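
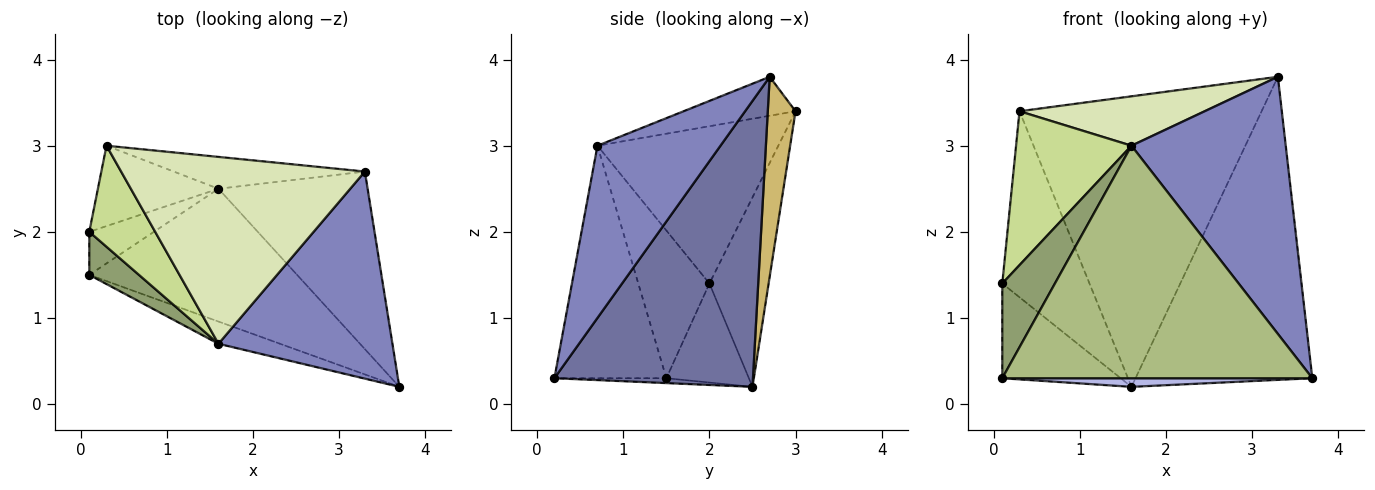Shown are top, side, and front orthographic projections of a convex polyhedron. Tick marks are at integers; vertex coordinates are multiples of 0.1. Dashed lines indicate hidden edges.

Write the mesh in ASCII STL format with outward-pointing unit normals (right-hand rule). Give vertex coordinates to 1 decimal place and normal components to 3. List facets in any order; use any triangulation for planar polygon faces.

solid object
 facet normal 0.696 0.620 -0.363
  outer loop
   vertex 1.6 2.5 0.2
   vertex 3.3 2.7 3.8
   vertex 3.7 0.2 0.3
  endloop
 endfacet
 facet normal 0.528 -0.662 0.533
  outer loop
   vertex 1.6 0.7 3.0
   vertex 3.7 0.2 0.3
   vertex 3.3 2.7 3.8
  endloop
 endfacet
 facet normal -0.536 0.769 -0.349
  outer loop
   vertex 0.1 1.5 0.3
   vertex 0.1 2.0 1.4
   vertex 1.6 2.5 0.2
  endloop
 endfacet
 facet normal -0.023 -0.065 -0.998
  outer loop
   vertex 0.1 1.5 0.3
   vertex 1.6 2.5 0.2
   vertex 3.7 0.2 0.3
  endloop
 endfacet
 facet normal -0.776 -0.574 0.261
  outer loop
   vertex 0.1 1.5 0.3
   vertex 1.6 0.7 3.0
   vertex 0.1 2.0 1.4
  endloop
 endfacet
 facet normal -0.338 -0.937 -0.090
  outer loop
   vertex 0.1 1.5 0.3
   vertex 3.7 0.2 0.3
   vertex 1.6 0.7 3.0
  endloop
 endfacet
 facet normal -0.795 -0.507 0.333
  outer loop
   vertex 0.3 3.0 3.4
   vertex 0.1 2.0 1.4
   vertex 1.6 0.7 3.0
  endloop
 endfacet
 facet normal -0.153 -0.252 0.955
  outer loop
   vertex 0.3 3.0 3.4
   vertex 1.6 0.7 3.0
   vertex 3.3 2.7 3.8
  endloop
 endfacet
 facet normal -0.529 0.779 -0.337
  outer loop
   vertex 0.3 3.0 3.4
   vertex 1.6 2.5 0.2
   vertex 0.1 2.0 1.4
  endloop
 endfacet
 facet normal 0.113 0.988 -0.108
  outer loop
   vertex 0.3 3.0 3.4
   vertex 3.3 2.7 3.8
   vertex 1.6 2.5 0.2
  endloop
 endfacet
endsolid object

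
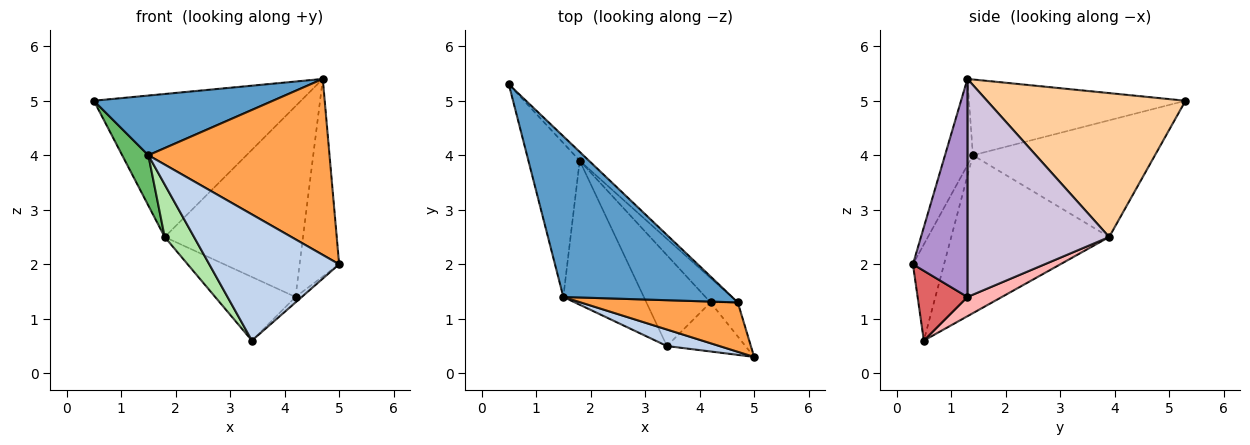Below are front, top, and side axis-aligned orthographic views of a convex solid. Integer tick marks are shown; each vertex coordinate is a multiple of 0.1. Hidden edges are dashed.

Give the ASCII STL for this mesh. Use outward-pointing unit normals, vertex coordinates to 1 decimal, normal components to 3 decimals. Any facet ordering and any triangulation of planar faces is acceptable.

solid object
 facet normal -0.388 -0.321 0.864
  outer loop
   vertex 1.5 1.4 4.0
   vertex 4.7 1.3 5.4
   vertex 0.5 5.3 5.0
  endloop
 endfacet
 facet normal -0.231 -0.965 0.126
  outer loop
   vertex 1.5 1.4 4.0
   vertex 3.4 0.5 0.6
   vertex 5.0 0.3 2.0
  endloop
 endfacet
 facet normal -0.147 -0.952 0.267
  outer loop
   vertex 1.5 1.4 4.0
   vertex 5.0 0.3 2.0
   vertex 4.7 1.3 5.4
  endloop
 endfacet
 facet normal 0.691 0.721 -0.045
  outer loop
   vertex 1.8 3.9 2.5
   vertex 0.5 5.3 5.0
   vertex 4.7 1.3 5.4
  endloop
 endfacet
 facet normal -0.908 -0.130 -0.399
  outer loop
   vertex 1.8 3.9 2.5
   vertex 1.5 1.4 4.0
   vertex 0.5 5.3 5.0
  endloop
 endfacet
 facet normal -0.879 -0.163 -0.448
  outer loop
   vertex 1.8 3.9 2.5
   vertex 3.4 0.5 0.6
   vertex 1.5 1.4 4.0
  endloop
 endfacet
 facet normal 0.662 0.083 -0.745
  outer loop
   vertex 4.2 1.3 1.4
   vertex 5.0 0.3 2.0
   vertex 3.4 0.5 0.6
  endloop
 endfacet
 facet normal 0.239 0.557 -0.796
  outer loop
   vertex 4.2 1.3 1.4
   vertex 3.4 0.5 0.6
   vertex 1.8 3.9 2.5
  endloop
 endfacet
 facet normal 0.805 0.584 -0.101
  outer loop
   vertex 4.2 1.3 1.4
   vertex 4.7 1.3 5.4
   vertex 5.0 0.3 2.0
  endloop
 endfacet
 facet normal 0.713 0.696 -0.089
  outer loop
   vertex 4.2 1.3 1.4
   vertex 1.8 3.9 2.5
   vertex 4.7 1.3 5.4
  endloop
 endfacet
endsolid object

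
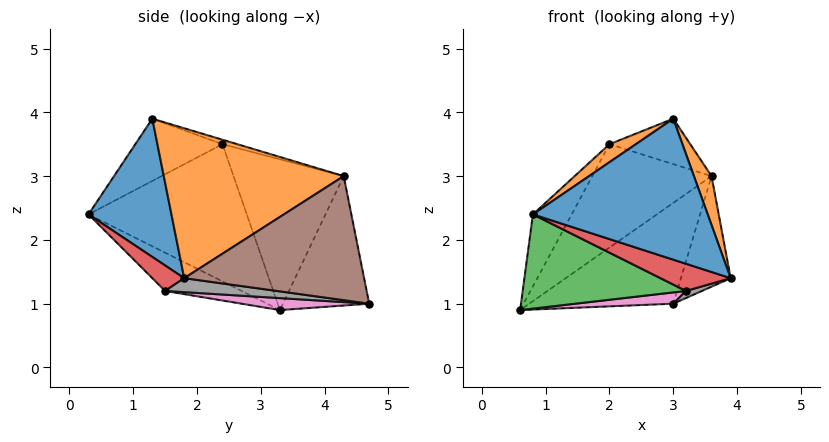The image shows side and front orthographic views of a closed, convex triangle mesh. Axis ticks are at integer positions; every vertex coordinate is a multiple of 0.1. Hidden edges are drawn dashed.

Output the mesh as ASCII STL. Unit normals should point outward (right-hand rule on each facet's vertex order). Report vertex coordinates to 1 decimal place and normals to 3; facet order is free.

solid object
 facet normal 0.429 -0.903 -0.026
  outer loop
   vertex 3.0 1.3 3.9
   vertex 0.8 0.3 2.4
   vertex 3.9 1.8 1.4
  endloop
 endfacet
 facet normal 0.943 -0.092 0.321
  outer loop
   vertex 3.6 4.3 3.0
   vertex 3.0 1.3 3.9
   vertex 3.9 1.8 1.4
  endloop
 endfacet
 facet normal -0.210 -0.448 -0.869
  outer loop
   vertex 3.2 1.5 1.2
   vertex 0.8 0.3 2.4
   vertex 0.6 3.3 0.9
  endloop
 endfacet
 facet normal 0.412 -0.907 -0.082
  outer loop
   vertex 3.2 1.5 1.2
   vertex 3.9 1.8 1.4
   vertex 0.8 0.3 2.4
  endloop
 endfacet
 facet normal -0.489 0.816 0.310
  outer loop
   vertex 3.0 4.7 1.0
   vertex 0.6 3.3 0.9
   vertex 3.6 4.3 3.0
  endloop
 endfacet
 facet normal 0.938 0.259 -0.230
  outer loop
   vertex 3.0 4.7 1.0
   vertex 3.6 4.3 3.0
   vertex 3.9 1.8 1.4
  endloop
 endfacet
 facet normal 0.075 -0.058 -0.996
  outer loop
   vertex 3.0 4.7 1.0
   vertex 3.2 1.5 1.2
   vertex 0.6 3.3 0.9
  endloop
 endfacet
 facet normal 0.291 -0.042 -0.956
  outer loop
   vertex 3.0 4.7 1.0
   vertex 3.9 1.8 1.4
   vertex 3.2 1.5 1.2
  endloop
 endfacet
 facet normal -0.577 0.624 0.527
  outer loop
   vertex 2.0 2.4 3.5
   vertex 3.6 4.3 3.0
   vertex 0.6 3.3 0.9
  endloop
 endfacet
 facet normal -0.055 0.297 0.953
  outer loop
   vertex 2.0 2.4 3.5
   vertex 3.0 1.3 3.9
   vertex 3.6 4.3 3.0
  endloop
 endfacet
 facet normal -0.831 0.204 0.518
  outer loop
   vertex 2.0 2.4 3.5
   vertex 0.6 3.3 0.9
   vertex 0.8 0.3 2.4
  endloop
 endfacet
 facet normal -0.508 -0.154 0.848
  outer loop
   vertex 2.0 2.4 3.5
   vertex 0.8 0.3 2.4
   vertex 3.0 1.3 3.9
  endloop
 endfacet
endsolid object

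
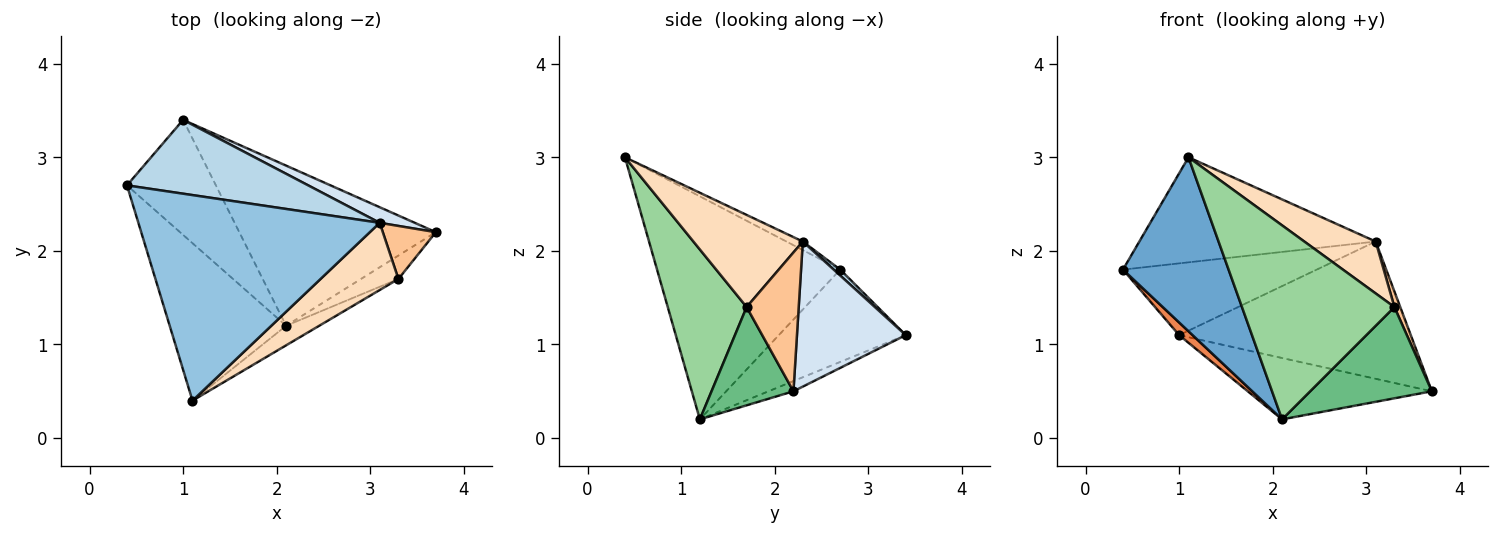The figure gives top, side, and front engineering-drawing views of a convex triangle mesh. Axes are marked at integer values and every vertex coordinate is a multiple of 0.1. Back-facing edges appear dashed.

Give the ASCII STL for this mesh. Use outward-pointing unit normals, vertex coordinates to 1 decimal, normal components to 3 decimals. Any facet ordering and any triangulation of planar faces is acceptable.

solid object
 facet normal -0.789 -0.455 -0.412
  outer loop
   vertex 2.1 1.2 0.2
   vertex 1.1 0.4 3.0
   vertex 0.4 2.7 1.8
  endloop
 endfacet
 facet normal -0.032 0.455 0.890
  outer loop
   vertex 3.1 2.3 2.1
   vertex 0.4 2.7 1.8
   vertex 1.1 0.4 3.0
  endloop
 endfacet
 facet normal 0.024 0.697 0.717
  outer loop
   vertex 1.0 3.4 1.1
   vertex 0.4 2.7 1.8
   vertex 3.1 2.3 2.1
  endloop
 endfacet
 facet normal 0.423 0.900 0.102
  outer loop
   vertex 1.0 3.4 1.1
   vertex 3.1 2.3 2.1
   vertex 3.7 2.2 0.5
  endloop
 endfacet
 facet normal -0.718 -0.076 -0.692
  outer loop
   vertex 1.0 3.4 1.1
   vertex 2.1 1.2 0.2
   vertex 0.4 2.7 1.8
  endloop
 endfacet
 facet normal -0.048 0.357 -0.933
  outer loop
   vertex 1.0 3.4 1.1
   vertex 3.7 2.2 0.5
   vertex 2.1 1.2 0.2
  endloop
 endfacet
 facet normal 0.929 -0.104 0.355
  outer loop
   vertex 3.3 1.7 1.4
   vertex 3.7 2.2 0.5
   vertex 3.1 2.3 2.1
  endloop
 endfacet
 facet normal 0.684 -0.446 0.578
  outer loop
   vertex 3.3 1.7 1.4
   vertex 3.1 2.3 2.1
   vertex 1.1 0.4 3.0
  endloop
 endfacet
 facet normal 0.546 -0.811 -0.208
  outer loop
   vertex 3.3 1.7 1.4
   vertex 2.1 1.2 0.2
   vertex 3.7 2.2 0.5
  endloop
 endfacet
 facet normal 0.458 -0.885 -0.089
  outer loop
   vertex 3.3 1.7 1.4
   vertex 1.1 0.4 3.0
   vertex 2.1 1.2 0.2
  endloop
 endfacet
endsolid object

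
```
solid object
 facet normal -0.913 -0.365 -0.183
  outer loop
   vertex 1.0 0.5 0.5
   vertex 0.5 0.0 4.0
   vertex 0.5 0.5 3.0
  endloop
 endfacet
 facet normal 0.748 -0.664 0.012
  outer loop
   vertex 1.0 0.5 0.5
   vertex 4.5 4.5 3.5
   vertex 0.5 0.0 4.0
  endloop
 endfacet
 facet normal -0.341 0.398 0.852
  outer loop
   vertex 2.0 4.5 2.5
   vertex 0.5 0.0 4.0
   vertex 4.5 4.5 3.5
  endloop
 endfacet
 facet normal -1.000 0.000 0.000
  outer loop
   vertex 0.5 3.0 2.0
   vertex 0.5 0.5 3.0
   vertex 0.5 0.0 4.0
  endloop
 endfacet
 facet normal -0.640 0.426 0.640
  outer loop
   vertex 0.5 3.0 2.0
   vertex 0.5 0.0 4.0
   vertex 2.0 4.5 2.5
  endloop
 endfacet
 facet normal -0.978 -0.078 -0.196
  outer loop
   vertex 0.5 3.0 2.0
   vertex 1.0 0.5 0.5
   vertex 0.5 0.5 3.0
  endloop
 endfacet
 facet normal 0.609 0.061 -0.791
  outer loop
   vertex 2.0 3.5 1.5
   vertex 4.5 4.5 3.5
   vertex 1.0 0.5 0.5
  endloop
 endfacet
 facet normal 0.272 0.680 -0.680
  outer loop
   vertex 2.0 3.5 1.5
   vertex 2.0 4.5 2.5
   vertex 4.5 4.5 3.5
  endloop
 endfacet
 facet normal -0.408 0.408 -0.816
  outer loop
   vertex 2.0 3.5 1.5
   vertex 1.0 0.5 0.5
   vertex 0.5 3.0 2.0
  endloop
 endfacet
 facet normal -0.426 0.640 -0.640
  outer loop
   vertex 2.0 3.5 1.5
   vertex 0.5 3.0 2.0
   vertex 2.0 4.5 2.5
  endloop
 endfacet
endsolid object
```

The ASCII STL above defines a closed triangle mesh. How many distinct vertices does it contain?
7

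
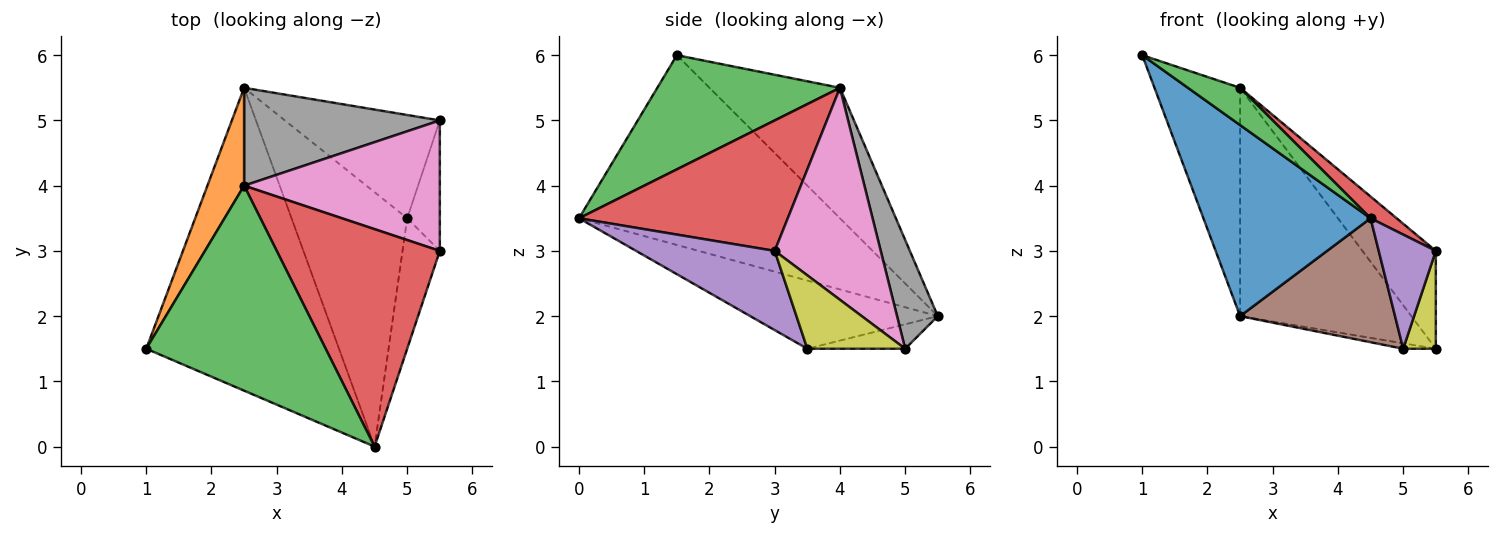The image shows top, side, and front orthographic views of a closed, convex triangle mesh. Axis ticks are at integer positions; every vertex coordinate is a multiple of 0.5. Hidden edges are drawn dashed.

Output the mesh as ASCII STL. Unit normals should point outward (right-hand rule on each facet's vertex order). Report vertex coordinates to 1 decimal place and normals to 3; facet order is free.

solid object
 facet normal -0.640 -0.410 -0.650
  outer loop
   vertex 4.5 0.0 3.5
   vertex 1.0 1.5 6.0
   vertex 2.5 5.5 2.0
  endloop
 endfacet
 facet normal -0.814 0.534 0.229
  outer loop
   vertex 2.5 4.0 5.5
   vertex 2.5 5.5 2.0
   vertex 1.0 1.5 6.0
  endloop
 endfacet
 facet normal 0.531 -0.152 0.834
  outer loop
   vertex 2.5 4.0 5.5
   vertex 1.0 1.5 6.0
   vertex 4.5 0.0 3.5
  endloop
 endfacet
 facet normal 0.623 -0.078 0.778
  outer loop
   vertex 2.5 4.0 5.5
   vertex 4.5 0.0 3.5
   vertex 5.5 3.0 3.0
  endloop
 endfacet
 facet normal 0.848 -0.349 -0.399
  outer loop
   vertex 5.0 3.5 1.5
   vertex 5.5 3.0 3.0
   vertex 4.5 0.0 3.5
  endloop
 endfacet
 facet normal -0.468 -0.387 -0.794
  outer loop
   vertex 5.0 3.5 1.5
   vertex 4.5 0.0 3.5
   vertex 2.5 5.5 2.0
  endloop
 endfacet
 facet normal 0.655 0.453 0.605
  outer loop
   vertex 5.5 5.0 1.5
   vertex 2.5 4.0 5.5
   vertex 5.5 3.0 3.0
  endloop
 endfacet
 facet normal 0.214 0.898 0.385
  outer loop
   vertex 5.5 5.0 1.5
   vertex 2.5 5.5 2.0
   vertex 2.5 4.0 5.5
  endloop
 endfacet
 facet normal 0.874 -0.291 -0.389
  outer loop
   vertex 5.5 5.0 1.5
   vertex 5.5 3.0 3.0
   vertex 5.0 3.5 1.5
  endloop
 endfacet
 facet normal -0.156 0.052 -0.986
  outer loop
   vertex 5.5 5.0 1.5
   vertex 5.0 3.5 1.5
   vertex 2.5 5.5 2.0
  endloop
 endfacet
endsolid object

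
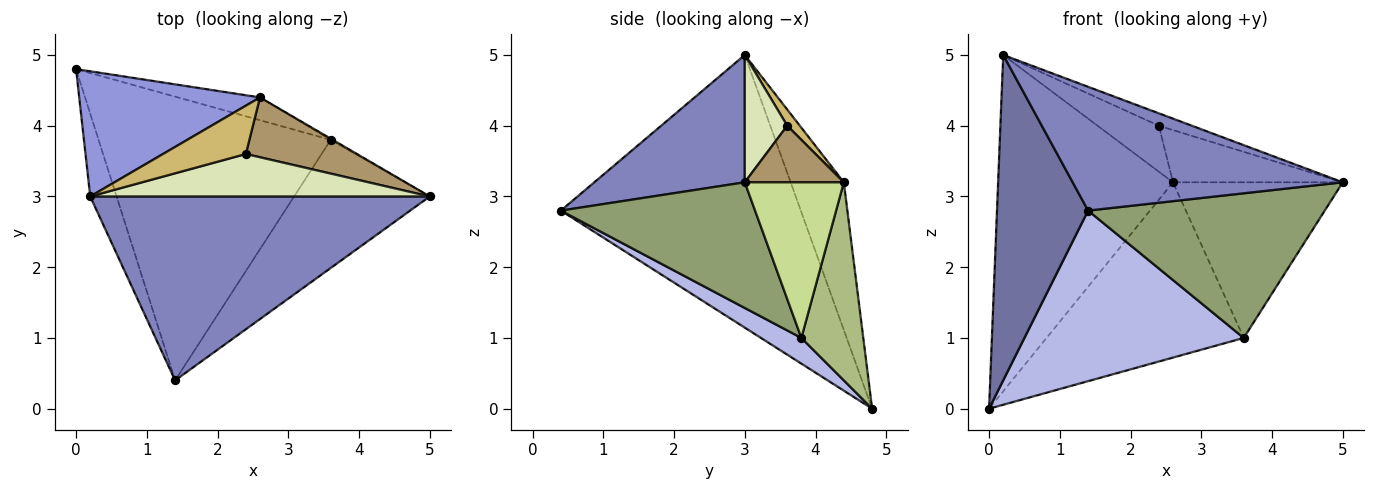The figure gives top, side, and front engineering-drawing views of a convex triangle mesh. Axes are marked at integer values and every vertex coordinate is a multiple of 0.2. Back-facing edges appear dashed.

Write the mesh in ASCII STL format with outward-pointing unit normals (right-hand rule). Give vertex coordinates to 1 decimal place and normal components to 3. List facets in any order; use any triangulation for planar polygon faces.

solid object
 facet normal -0.931 -0.354 -0.090
  outer loop
   vertex 0.2 3.0 5.0
   vertex 0.0 4.8 0.0
   vertex 1.4 0.4 2.8
  endloop
 endfacet
 facet normal 0.297 -0.533 0.792
  outer loop
   vertex 0.2 3.0 5.0
   vertex 1.4 0.4 2.8
   vertex 5.0 3.0 3.2
  endloop
 endfacet
 facet normal -0.274 0.901 0.335
  outer loop
   vertex 2.6 4.4 3.2
   vertex 0.0 4.8 0.0
   vertex 0.2 3.0 5.0
  endloop
 endfacet
 facet normal 0.095 -0.513 -0.853
  outer loop
   vertex 3.6 3.8 1.0
   vertex 1.4 0.4 2.8
   vertex 0.0 4.8 0.0
  endloop
 endfacet
 facet normal 0.523 -0.638 -0.565
  outer loop
   vertex 3.6 3.8 1.0
   vertex 5.0 3.0 3.2
   vertex 1.4 0.4 2.8
  endloop
 endfacet
 facet normal 0.297 0.947 -0.123
  outer loop
   vertex 3.6 3.8 1.0
   vertex 0.0 4.8 0.0
   vertex 2.6 4.4 3.2
  endloop
 endfacet
 facet normal 0.504 0.864 -0.007
  outer loop
   vertex 3.6 3.8 1.0
   vertex 2.6 4.4 3.2
   vertex 5.0 3.0 3.2
  endloop
 endfacet
 facet normal 0.339 0.263 0.903
  outer loop
   vertex 2.4 3.6 4.0
   vertex 0.2 3.0 5.0
   vertex 5.0 3.0 3.2
  endloop
 endfacet
 facet normal 0.358 0.614 0.703
  outer loop
   vertex 2.4 3.6 4.0
   vertex 5.0 3.0 3.2
   vertex 2.6 4.4 3.2
  endloop
 endfacet
 facet normal 0.140 0.682 0.717
  outer loop
   vertex 2.4 3.6 4.0
   vertex 2.6 4.4 3.2
   vertex 0.2 3.0 5.0
  endloop
 endfacet
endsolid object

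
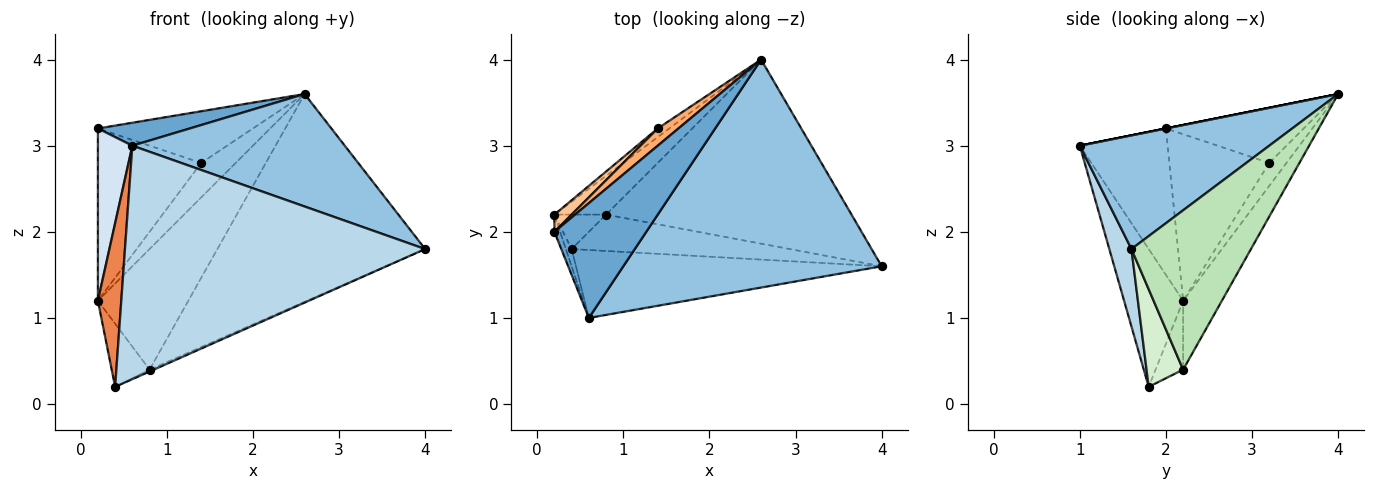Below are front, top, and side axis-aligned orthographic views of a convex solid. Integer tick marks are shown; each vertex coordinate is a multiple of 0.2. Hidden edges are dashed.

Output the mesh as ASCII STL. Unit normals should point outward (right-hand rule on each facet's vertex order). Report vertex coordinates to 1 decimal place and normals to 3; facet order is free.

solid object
 facet normal 0.000 -0.196 0.981
  outer loop
   vertex 0.6 1.0 3.0
   vertex 2.6 4.0 3.6
   vertex 0.2 2.0 3.2
  endloop
 endfacet
 facet normal 0.367 -0.412 0.834
  outer loop
   vertex 0.6 1.0 3.0
   vertex 4.0 1.6 1.8
   vertex 2.6 4.0 3.6
  endloop
 endfacet
 facet normal 0.071 -0.958 -0.279
  outer loop
   vertex 0.6 1.0 3.0
   vertex 0.4 1.8 0.2
   vertex 4.0 1.6 1.8
  endloop
 endfacet
 facet normal -0.930 -0.365 -0.036
  outer loop
   vertex 0.2 2.2 1.2
   vertex 0.6 1.0 3.0
   vertex 0.2 2.0 3.2
  endloop
 endfacet
 facet normal -0.929 -0.368 -0.039
  outer loop
   vertex 0.2 2.2 1.2
   vertex 0.4 1.8 0.2
   vertex 0.6 1.0 3.0
  endloop
 endfacet
 facet normal -0.645 0.725 0.242
  outer loop
   vertex 1.4 3.2 2.8
   vertex 0.2 2.0 3.2
   vertex 2.6 4.0 3.6
  endloop
 endfacet
 facet normal -0.693 0.717 0.072
  outer loop
   vertex 1.4 3.2 2.8
   vertex 0.2 2.2 1.2
   vertex 0.2 2.0 3.2
  endloop
 endfacet
 facet normal -0.436 0.873 -0.218
  outer loop
   vertex 1.4 3.2 2.8
   vertex 2.6 4.0 3.6
   vertex 0.2 2.2 1.2
  endloop
 endfacet
 facet normal -0.378 0.881 -0.283
  outer loop
   vertex 0.8 2.2 0.4
   vertex 0.2 2.2 1.2
   vertex 2.6 4.0 3.6
  endloop
 endfacet
 facet normal -0.538 0.740 -0.404
  outer loop
   vertex 0.8 2.2 0.4
   vertex 0.4 1.8 0.2
   vertex 0.2 2.2 1.2
  endloop
 endfacet
 facet normal 0.395 0.687 -0.609
  outer loop
   vertex 0.8 2.2 0.4
   vertex 2.6 4.0 3.6
   vertex 4.0 1.6 1.8
  endloop
 endfacet
 facet normal 0.408 0.048 -0.912
  outer loop
   vertex 0.8 2.2 0.4
   vertex 4.0 1.6 1.8
   vertex 0.4 1.8 0.2
  endloop
 endfacet
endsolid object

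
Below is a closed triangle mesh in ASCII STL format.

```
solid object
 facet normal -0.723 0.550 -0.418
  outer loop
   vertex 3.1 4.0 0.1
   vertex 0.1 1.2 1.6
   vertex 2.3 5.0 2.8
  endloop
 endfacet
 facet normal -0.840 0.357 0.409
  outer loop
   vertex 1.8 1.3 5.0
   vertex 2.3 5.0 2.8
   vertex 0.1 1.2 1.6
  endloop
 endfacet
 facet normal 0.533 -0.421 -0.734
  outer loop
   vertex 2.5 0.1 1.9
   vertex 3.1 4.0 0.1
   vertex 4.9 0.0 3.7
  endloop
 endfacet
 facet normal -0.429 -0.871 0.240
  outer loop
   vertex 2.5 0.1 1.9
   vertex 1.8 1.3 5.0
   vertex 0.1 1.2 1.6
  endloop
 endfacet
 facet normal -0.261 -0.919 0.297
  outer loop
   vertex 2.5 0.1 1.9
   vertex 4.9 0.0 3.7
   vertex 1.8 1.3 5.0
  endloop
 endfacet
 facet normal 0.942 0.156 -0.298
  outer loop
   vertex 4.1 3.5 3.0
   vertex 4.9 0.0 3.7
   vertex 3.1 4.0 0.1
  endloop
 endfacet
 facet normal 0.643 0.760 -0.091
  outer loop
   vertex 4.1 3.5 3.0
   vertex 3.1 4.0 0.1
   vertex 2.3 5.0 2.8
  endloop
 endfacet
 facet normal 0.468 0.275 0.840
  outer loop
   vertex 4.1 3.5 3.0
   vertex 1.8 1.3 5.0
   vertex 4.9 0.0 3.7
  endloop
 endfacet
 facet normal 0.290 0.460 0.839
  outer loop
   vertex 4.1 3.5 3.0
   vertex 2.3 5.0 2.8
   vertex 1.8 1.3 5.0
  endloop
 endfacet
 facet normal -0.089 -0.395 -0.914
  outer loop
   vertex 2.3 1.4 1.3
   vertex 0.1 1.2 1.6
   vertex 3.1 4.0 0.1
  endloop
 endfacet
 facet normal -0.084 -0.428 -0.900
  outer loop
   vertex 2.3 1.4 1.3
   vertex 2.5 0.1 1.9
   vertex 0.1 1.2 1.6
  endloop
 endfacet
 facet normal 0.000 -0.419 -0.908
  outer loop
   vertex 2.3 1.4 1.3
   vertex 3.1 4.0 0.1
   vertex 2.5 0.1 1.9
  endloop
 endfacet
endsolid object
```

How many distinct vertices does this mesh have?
8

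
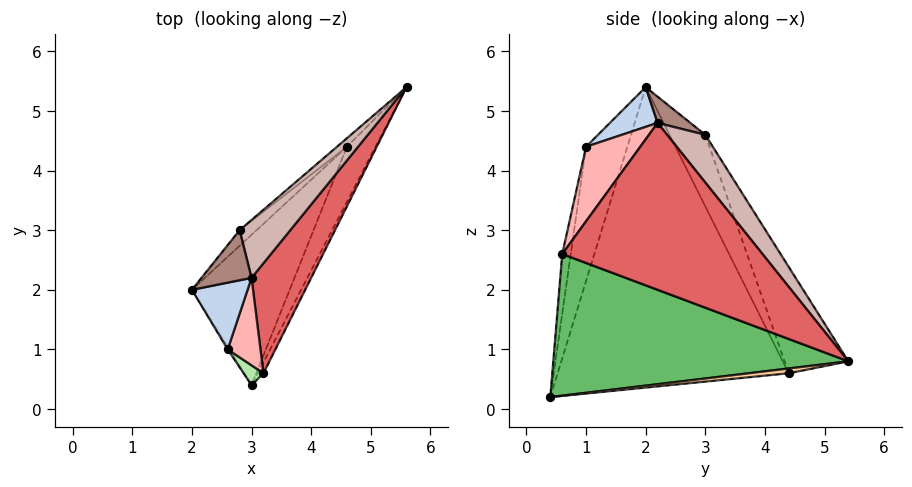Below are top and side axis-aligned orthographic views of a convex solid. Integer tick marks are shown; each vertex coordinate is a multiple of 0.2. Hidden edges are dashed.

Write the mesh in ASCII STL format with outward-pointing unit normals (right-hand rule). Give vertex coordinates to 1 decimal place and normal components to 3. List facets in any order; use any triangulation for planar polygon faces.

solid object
 facet normal -0.862 -0.507 -0.010
  outer loop
   vertex 2.6 1.0 4.4
   vertex 2.0 2.0 5.4
   vertex 3.0 0.4 0.2
  endloop
 endfacet
 facet normal 0.527 -0.422 0.738
  outer loop
   vertex 3.0 2.2 4.8
   vertex 2.0 2.0 5.4
   vertex 2.6 1.0 4.4
  endloop
 endfacet
 facet normal -0.879 0.380 -0.286
  outer loop
   vertex 4.6 4.4 0.6
   vertex 3.0 0.4 0.2
   vertex 2.0 2.0 5.4
  endloop
 endfacet
 facet normal 0.164 0.033 -0.986
  outer loop
   vertex 4.6 4.4 0.6
   vertex 5.6 5.4 0.8
   vertex 3.0 0.4 0.2
  endloop
 endfacet
 facet normal 0.888 -0.458 -0.036
  outer loop
   vertex 3.2 0.6 2.6
   vertex 3.0 0.4 0.2
   vertex 5.6 5.4 0.8
  endloop
 endfacet
 facet normal -0.314 -0.943 0.105
  outer loop
   vertex 3.2 0.6 2.6
   vertex 2.6 1.0 4.4
   vertex 3.0 0.4 0.2
  endloop
 endfacet
 facet normal 0.890 -0.326 0.318
  outer loop
   vertex 3.2 0.6 2.6
   vertex 5.6 5.4 0.8
   vertex 3.0 2.2 4.8
  endloop
 endfacet
 facet normal 0.838 -0.402 0.369
  outer loop
   vertex 3.2 0.6 2.6
   vertex 3.0 2.2 4.8
   vertex 2.6 1.0 4.4
  endloop
 endfacet
 facet normal -0.836 0.511 -0.198
  outer loop
   vertex 2.8 3.0 4.6
   vertex 4.6 4.4 0.6
   vertex 2.0 2.0 5.4
  endloop
 endfacet
 facet normal -0.699 0.712 -0.065
  outer loop
   vertex 2.8 3.0 4.6
   vertex 5.6 5.4 0.8
   vertex 4.6 4.4 0.6
  endloop
 endfacet
 facet normal 0.440 0.320 0.839
  outer loop
   vertex 2.8 3.0 4.6
   vertex 2.0 2.0 5.4
   vertex 3.0 2.2 4.8
  endloop
 endfacet
 facet normal 0.646 0.333 0.687
  outer loop
   vertex 2.8 3.0 4.6
   vertex 3.0 2.2 4.8
   vertex 5.6 5.4 0.8
  endloop
 endfacet
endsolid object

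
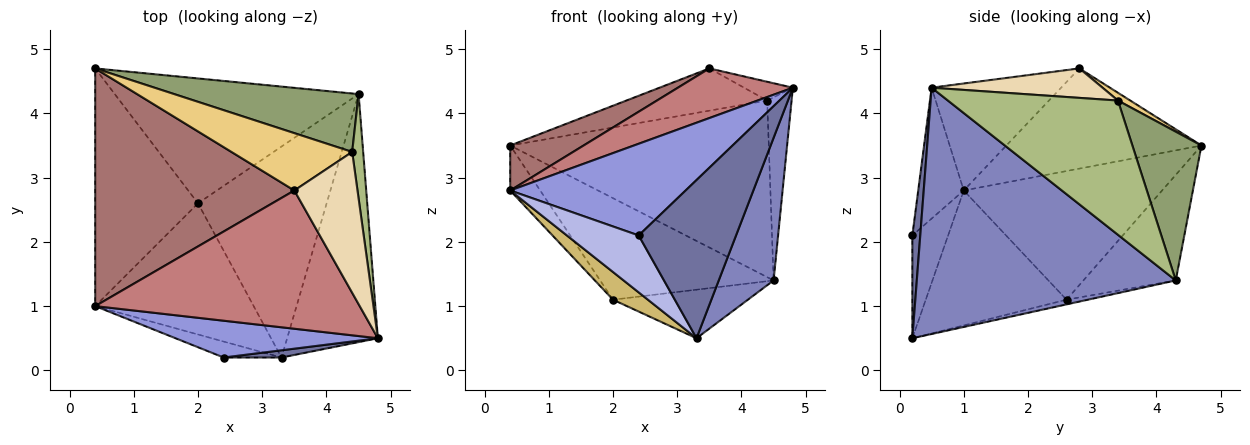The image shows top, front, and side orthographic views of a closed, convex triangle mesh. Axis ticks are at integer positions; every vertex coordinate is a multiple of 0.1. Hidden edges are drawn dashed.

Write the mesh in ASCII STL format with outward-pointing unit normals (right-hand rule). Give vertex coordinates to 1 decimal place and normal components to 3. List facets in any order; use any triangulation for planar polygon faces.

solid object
 facet normal 0.081 -0.996 0.045
  outer loop
   vertex 3.3 0.2 0.5
   vertex 4.8 0.5 4.4
   vertex 2.4 0.2 2.1
  endloop
 endfacet
 facet normal 0.920 -0.195 -0.339
  outer loop
   vertex 4.5 4.3 1.4
   vertex 4.8 0.5 4.4
   vertex 3.3 0.2 0.5
  endloop
 endfacet
 facet normal -0.234 -0.902 0.362
  outer loop
   vertex 0.4 1.0 2.8
   vertex 2.4 0.2 2.1
   vertex 4.8 0.5 4.4
  endloop
 endfacet
 facet normal -0.432 -0.868 -0.243
  outer loop
   vertex 0.4 1.0 2.8
   vertex 3.3 0.2 0.5
   vertex 2.4 0.2 2.1
  endloop
 endfacet
 facet normal 0.246 0.920 0.305
  outer loop
   vertex 4.4 3.4 4.2
   vertex 4.5 4.3 1.4
   vertex 0.4 4.7 3.5
  endloop
 endfacet
 facet normal 0.987 0.142 0.081
  outer loop
   vertex 4.4 3.4 4.2
   vertex 4.8 0.5 4.4
   vertex 4.5 4.3 1.4
  endloop
 endfacet
 facet normal -0.318 0.598 -0.736
  outer loop
   vertex 2.0 2.6 1.1
   vertex 0.4 4.7 3.5
   vertex 4.5 4.3 1.4
  endloop
 endfacet
 facet normal -0.036 0.224 -0.974
  outer loop
   vertex 2.0 2.6 1.1
   vertex 4.5 4.3 1.4
   vertex 3.3 0.2 0.5
  endloop
 endfacet
 facet normal -0.776 0.117 -0.620
  outer loop
   vertex 2.0 2.6 1.1
   vertex 0.4 1.0 2.8
   vertex 0.4 4.7 3.5
  endloop
 endfacet
 facet normal -0.640 -0.159 -0.752
  outer loop
   vertex 2.0 2.6 1.1
   vertex 3.3 0.2 0.5
   vertex 0.4 1.0 2.8
  endloop
 endfacet
 facet normal 0.052 0.592 0.804
  outer loop
   vertex 3.5 2.8 4.7
   vertex 4.4 3.4 4.2
   vertex 0.4 4.7 3.5
  endloop
 endfacet
 facet normal 0.420 0.120 0.900
  outer loop
   vertex 3.5 2.8 4.7
   vertex 4.8 0.5 4.4
   vertex 4.4 3.4 4.2
  endloop
 endfacet
 facet normal -0.443 -0.167 0.881
  outer loop
   vertex 3.5 2.8 4.7
   vertex 0.4 4.7 3.5
   vertex 0.4 1.0 2.8
  endloop
 endfacet
 facet normal -0.356 -0.316 0.880
  outer loop
   vertex 3.5 2.8 4.7
   vertex 0.4 1.0 2.8
   vertex 4.8 0.5 4.4
  endloop
 endfacet
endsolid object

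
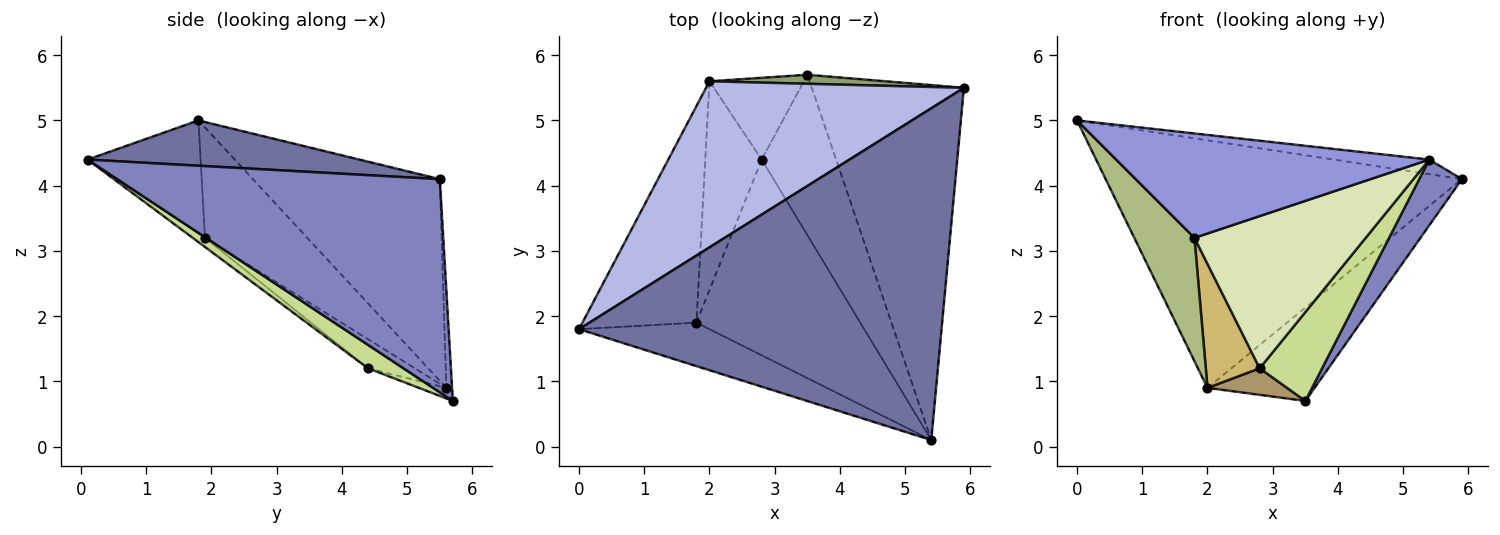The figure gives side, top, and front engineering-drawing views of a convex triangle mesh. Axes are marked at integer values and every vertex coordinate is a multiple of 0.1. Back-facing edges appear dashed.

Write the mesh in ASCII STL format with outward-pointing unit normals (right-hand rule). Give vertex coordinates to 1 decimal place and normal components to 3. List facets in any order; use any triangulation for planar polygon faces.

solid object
 facet normal 0.124 0.044 0.991
  outer loop
   vertex 5.4 0.1 4.4
   vertex 5.9 5.5 4.1
   vertex 0.0 1.8 5.0
  endloop
 endfacet
 facet normal 0.809 -0.107 -0.578
  outer loop
   vertex 3.5 5.7 0.7
   vertex 5.9 5.5 4.1
   vertex 5.4 0.1 4.4
  endloop
 endfacet
 facet normal -0.316 -0.876 -0.365
  outer loop
   vertex 1.8 1.9 3.2
   vertex 5.4 0.1 4.4
   vertex 0.0 1.8 5.0
  endloop
 endfacet
 facet normal -0.400 0.761 0.511
  outer loop
   vertex 2.0 5.6 0.9
   vertex 0.0 1.8 5.0
   vertex 5.9 5.5 4.1
  endloop
 endfacet
 facet normal -0.053 0.994 0.096
  outer loop
   vertex 2.0 5.6 0.9
   vertex 5.9 5.5 4.1
   vertex 3.5 5.7 0.7
  endloop
 endfacet
 facet normal -0.644 -0.379 -0.665
  outer loop
   vertex 2.0 5.6 0.9
   vertex 1.8 1.9 3.2
   vertex 0.0 1.8 5.0
  endloop
 endfacet
 facet normal 0.265 -0.467 -0.843
  outer loop
   vertex 2.8 4.4 1.2
   vertex 3.5 5.7 0.7
   vertex 5.4 0.1 4.4
  endloop
 endfacet
 facet normal -0.044 -0.613 -0.789
  outer loop
   vertex 2.8 4.4 1.2
   vertex 5.4 0.1 4.4
   vertex 1.8 1.9 3.2
  endloop
 endfacet
 facet normal -0.106 -0.307 -0.946
  outer loop
   vertex 2.8 4.4 1.2
   vertex 2.0 5.6 0.9
   vertex 3.5 5.7 0.7
  endloop
 endfacet
 facet normal -0.405 -0.467 -0.786
  outer loop
   vertex 2.8 4.4 1.2
   vertex 1.8 1.9 3.2
   vertex 2.0 5.6 0.9
  endloop
 endfacet
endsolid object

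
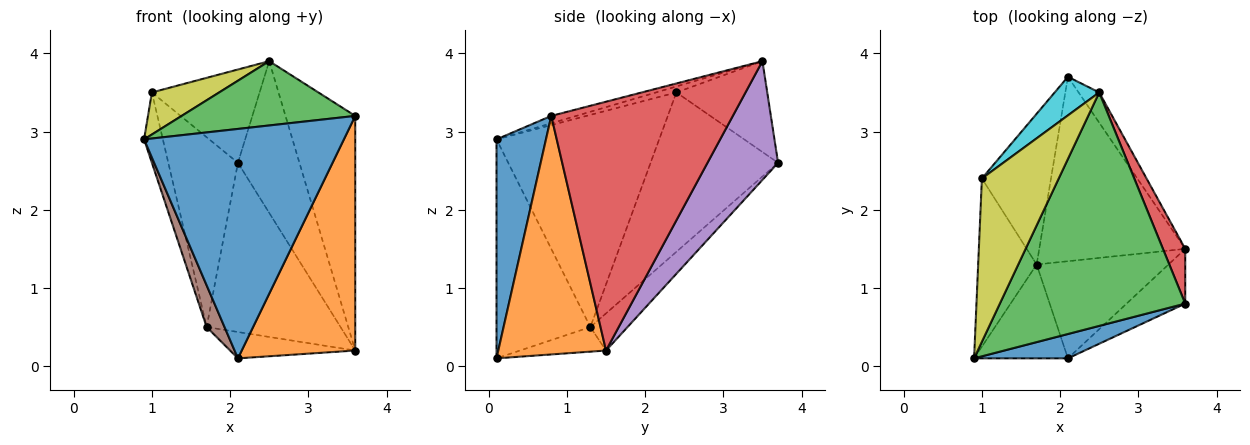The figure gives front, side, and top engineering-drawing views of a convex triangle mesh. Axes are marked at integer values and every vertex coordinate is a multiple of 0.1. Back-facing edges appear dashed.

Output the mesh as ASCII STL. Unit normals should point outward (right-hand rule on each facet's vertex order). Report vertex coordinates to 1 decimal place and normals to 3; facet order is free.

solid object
 facet normal 0.239 -0.966 0.102
  outer loop
   vertex 2.1 0.1 0.1
   vertex 3.6 0.8 3.2
   vertex 0.9 0.1 2.9
  endloop
 endfacet
 facet normal 0.679 -0.715 -0.167
  outer loop
   vertex 3.6 1.5 0.2
   vertex 3.6 0.8 3.2
   vertex 2.1 0.1 0.1
  endloop
 endfacet
 facet normal -0.038 -0.265 0.963
  outer loop
   vertex 2.5 3.5 3.9
   vertex 0.9 0.1 2.9
   vertex 3.6 0.8 3.2
  endloop
 endfacet
 facet normal 0.930 0.357 0.083
  outer loop
   vertex 2.5 3.5 3.9
   vertex 3.6 0.8 3.2
   vertex 3.6 1.5 0.2
  endloop
 endfacet
 facet normal 0.748 0.651 -0.130
  outer loop
   vertex 2.5 3.5 3.9
   vertex 3.6 1.5 0.2
   vertex 2.1 3.7 2.6
  endloop
 endfacet
 facet normal -0.905 -0.172 -0.388
  outer loop
   vertex 1.7 1.3 0.5
   vertex 2.1 0.1 0.1
   vertex 0.9 0.1 2.9
  endloop
 endfacet
 facet normal -0.184 0.664 -0.724
  outer loop
   vertex 1.7 1.3 0.5
   vertex 2.1 3.7 2.6
   vertex 3.6 1.5 0.2
  endloop
 endfacet
 facet normal -0.177 0.258 -0.950
  outer loop
   vertex 1.7 1.3 0.5
   vertex 3.6 1.5 0.2
   vertex 2.1 0.1 0.1
  endloop
 endfacet
 facet normal -0.075 -0.249 0.966
  outer loop
   vertex 1.0 2.4 3.5
   vertex 0.9 0.1 2.9
   vertex 2.5 3.5 3.9
  endloop
 endfacet
 facet normal -0.615 0.729 0.301
  outer loop
   vertex 1.0 2.4 3.5
   vertex 2.5 3.5 3.9
   vertex 2.1 3.7 2.6
  endloop
 endfacet
 facet normal -0.958 0.111 -0.264
  outer loop
   vertex 1.0 2.4 3.5
   vertex 1.7 1.3 0.5
   vertex 0.9 0.1 2.9
  endloop
 endfacet
 facet normal -0.820 0.448 -0.356
  outer loop
   vertex 1.0 2.4 3.5
   vertex 2.1 3.7 2.6
   vertex 1.7 1.3 0.5
  endloop
 endfacet
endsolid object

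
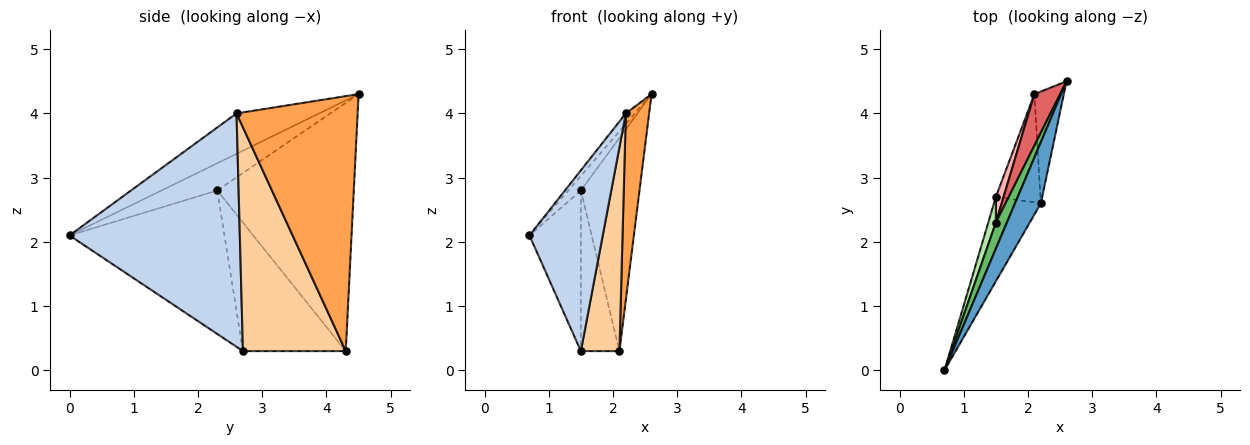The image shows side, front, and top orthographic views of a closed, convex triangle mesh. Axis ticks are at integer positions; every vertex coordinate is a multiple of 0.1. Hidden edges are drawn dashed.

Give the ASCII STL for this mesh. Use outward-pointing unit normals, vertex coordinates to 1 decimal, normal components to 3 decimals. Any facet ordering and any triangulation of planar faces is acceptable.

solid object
 facet normal -0.839 0.092 0.537
  outer loop
   vertex 2.2 2.6 4.0
   vertex 2.6 4.5 4.3
   vertex 0.7 0.0 2.1
  endloop
 endfacet
 facet normal 0.903 -0.389 -0.181
  outer loop
   vertex 2.2 2.6 4.0
   vertex 0.7 0.0 2.1
   vertex 1.5 2.7 0.3
  endloop
 endfacet
 facet normal 0.976 -0.188 -0.113
  outer loop
   vertex 2.1 4.3 0.3
   vertex 2.6 4.5 4.3
   vertex 2.2 2.6 4.0
  endloop
 endfacet
 facet normal 0.920 -0.345 -0.183
  outer loop
   vertex 2.1 4.3 0.3
   vertex 2.2 2.6 4.0
   vertex 1.5 2.7 0.3
  endloop
 endfacet
 facet normal -0.908 0.204 0.366
  outer loop
   vertex 1.5 2.3 2.8
   vertex 0.7 0.0 2.1
   vertex 2.6 4.5 4.3
  endloop
 endfacet
 facet normal -0.948 0.314 0.050
  outer loop
   vertex 1.5 2.3 2.8
   vertex 1.5 2.7 0.3
   vertex 0.7 0.0 2.1
  endloop
 endfacet
 facet normal -0.915 0.393 0.095
  outer loop
   vertex 1.5 2.3 2.8
   vertex 2.6 4.5 4.3
   vertex 2.1 4.3 0.3
  endloop
 endfacet
 facet normal -0.935 0.351 0.056
  outer loop
   vertex 1.5 2.3 2.8
   vertex 2.1 4.3 0.3
   vertex 1.5 2.7 0.3
  endloop
 endfacet
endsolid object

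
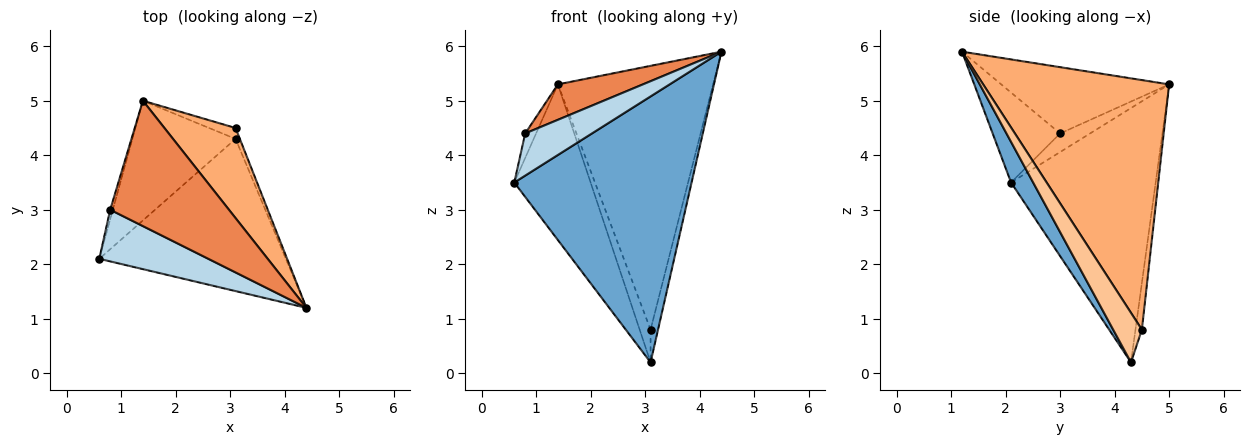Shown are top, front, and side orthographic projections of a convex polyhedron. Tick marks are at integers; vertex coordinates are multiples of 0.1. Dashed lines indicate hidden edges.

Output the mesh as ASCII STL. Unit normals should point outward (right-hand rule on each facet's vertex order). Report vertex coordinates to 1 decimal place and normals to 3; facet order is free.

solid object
 facet normal 0.108 -0.863 -0.494
  outer loop
   vertex 3.1 4.3 0.2
   vertex 4.4 1.2 5.9
   vertex 0.6 2.1 3.5
  endloop
 endfacet
 facet normal -0.832 0.439 -0.338
  outer loop
   vertex 3.1 4.3 0.2
   vertex 0.6 2.1 3.5
   vertex 1.4 5.0 5.3
  endloop
 endfacet
 facet normal -0.538 -0.533 0.653
  outer loop
   vertex 0.8 3.0 4.4
   vertex 0.6 2.1 3.5
   vertex 4.4 1.2 5.9
  endloop
 endfacet
 facet normal -0.932 0.339 -0.132
  outer loop
   vertex 0.8 3.0 4.4
   vertex 1.4 5.0 5.3
   vertex 0.6 2.1 3.5
  endloop
 endfacet
 facet normal -0.473 -0.240 0.848
  outer loop
   vertex 0.8 3.0 4.4
   vertex 4.4 1.2 5.9
   vertex 1.4 5.0 5.3
  endloop
 endfacet
 facet normal 0.750 0.626 0.214
  outer loop
   vertex 3.1 4.5 0.8
   vertex 1.4 5.0 5.3
   vertex 4.4 1.2 5.9
  endloop
 endfacet
 facet normal 0.964 0.251 -0.084
  outer loop
   vertex 3.1 4.5 0.8
   vertex 4.4 1.2 5.9
   vertex 3.1 4.3 0.2
  endloop
 endfacet
 facet normal -0.487 0.828 -0.276
  outer loop
   vertex 3.1 4.5 0.8
   vertex 3.1 4.3 0.2
   vertex 1.4 5.0 5.3
  endloop
 endfacet
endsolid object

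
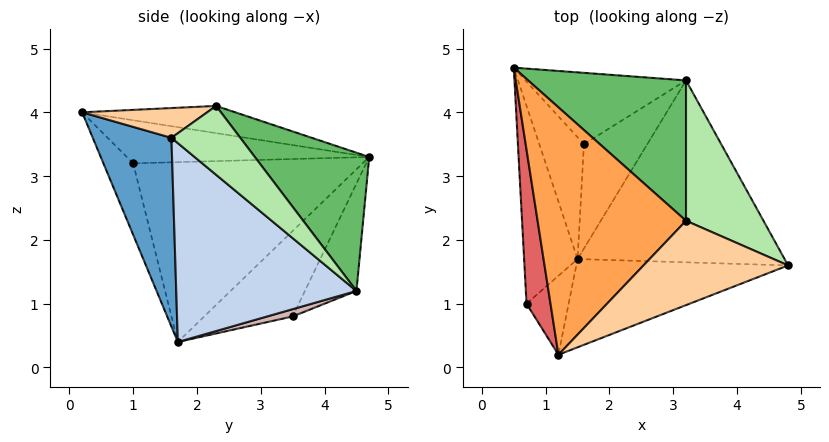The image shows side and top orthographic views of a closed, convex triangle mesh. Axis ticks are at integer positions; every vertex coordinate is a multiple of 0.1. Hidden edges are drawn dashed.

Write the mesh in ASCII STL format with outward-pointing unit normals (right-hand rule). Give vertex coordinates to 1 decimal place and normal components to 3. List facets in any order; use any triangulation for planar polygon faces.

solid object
 facet normal 0.307 -0.887 -0.344
  outer loop
   vertex 1.5 1.7 0.4
   vertex 4.8 1.6 3.6
   vertex 1.2 0.2 4.0
  endloop
 endfacet
 facet normal 0.677 -0.210 -0.705
  outer loop
   vertex 3.2 4.5 1.2
   vertex 4.8 1.6 3.6
   vertex 1.5 1.7 0.4
  endloop
 endfacet
 facet normal -0.179 0.124 0.976
  outer loop
   vertex 3.2 2.3 4.1
   vertex 0.5 4.7 3.3
   vertex 1.2 0.2 4.0
  endloop
 endfacet
 facet normal 0.196 -0.232 0.953
  outer loop
   vertex 3.2 2.3 4.1
   vertex 1.2 0.2 4.0
   vertex 4.8 1.6 3.6
  endloop
 endfacet
 facet normal 0.468 0.704 0.534
  outer loop
   vertex 3.2 2.3 4.1
   vertex 3.2 4.5 1.2
   vertex 0.5 4.7 3.3
  endloop
 endfacet
 facet normal 0.473 0.702 0.532
  outer loop
   vertex 3.2 2.3 4.1
   vertex 4.8 1.6 3.6
   vertex 3.2 4.5 1.2
  endloop
 endfacet
 facet normal -0.872 -0.060 0.485
  outer loop
   vertex 0.7 1.0 3.2
   vertex 1.2 0.2 4.0
   vertex 0.5 4.7 3.3
  endloop
 endfacet
 facet normal -0.958 -0.044 -0.285
  outer loop
   vertex 0.7 1.0 3.2
   vertex 0.5 4.7 3.3
   vertex 1.5 1.7 0.4
  endloop
 endfacet
 facet normal -0.595 -0.723 -0.351
  outer loop
   vertex 0.7 1.0 3.2
   vertex 1.5 1.7 0.4
   vertex 1.2 0.2 4.0
  endloop
 endfacet
 facet normal -0.876 0.150 -0.458
  outer loop
   vertex 1.6 3.5 0.8
   vertex 1.5 1.7 0.4
   vertex 0.5 4.7 3.3
  endloop
 endfacet
 facet normal -0.352 0.774 -0.526
  outer loop
   vertex 1.6 3.5 0.8
   vertex 0.5 4.7 3.3
   vertex 3.2 4.5 1.2
  endloop
 endfacet
 facet normal 0.112 0.210 -0.971
  outer loop
   vertex 1.6 3.5 0.8
   vertex 3.2 4.5 1.2
   vertex 1.5 1.7 0.4
  endloop
 endfacet
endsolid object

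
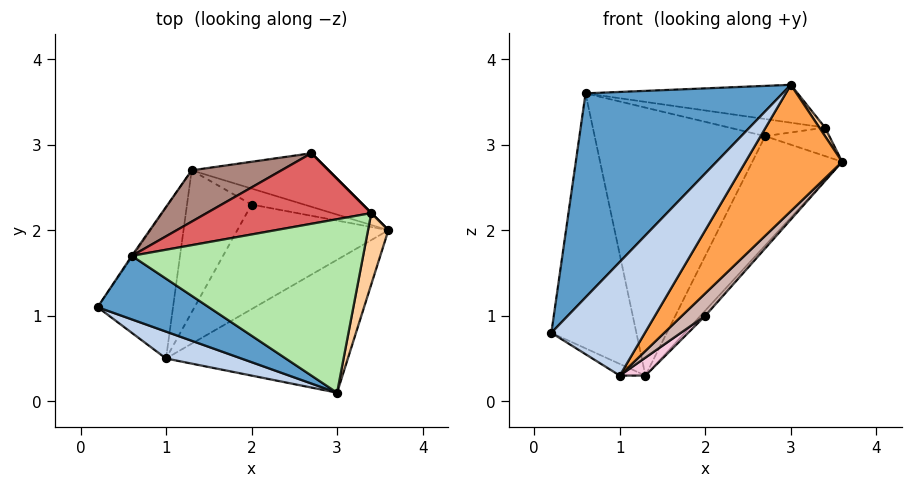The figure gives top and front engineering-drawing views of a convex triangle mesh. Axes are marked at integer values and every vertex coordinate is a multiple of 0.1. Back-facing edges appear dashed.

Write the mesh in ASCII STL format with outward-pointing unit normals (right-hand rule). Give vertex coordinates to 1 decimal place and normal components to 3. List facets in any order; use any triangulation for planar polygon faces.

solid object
 facet normal -0.544 -0.801 0.249
  outer loop
   vertex 0.6 1.7 3.6
   vertex 0.2 1.1 0.8
   vertex 3.0 0.1 3.7
  endloop
 endfacet
 facet normal -0.506 -0.840 0.199
  outer loop
   vertex 1.0 0.5 0.3
   vertex 3.0 0.1 3.7
   vertex 0.2 1.1 0.8
  endloop
 endfacet
 facet normal 0.738 -0.465 -0.489
  outer loop
   vertex 1.0 0.5 0.3
   vertex 3.6 2.0 2.8
   vertex 3.0 0.1 3.7
  endloop
 endfacet
 facet normal 0.881 -0.056 0.469
  outer loop
   vertex 3.4 2.2 3.2
   vertex 3.0 0.1 3.7
   vertex 3.6 2.0 2.8
  endloop
 endfacet
 facet normal 0.707 0.707 0.000
  outer loop
   vertex 3.4 2.2 3.2
   vertex 3.6 2.0 2.8
   vertex 2.7 2.9 3.1
  endloop
 endfacet
 facet normal 0.101 0.212 0.972
  outer loop
   vertex 3.4 2.2 3.2
   vertex 0.6 1.7 3.6
   vertex 3.0 0.1 3.7
  endloop
 endfacet
 facet normal 0.096 0.235 0.967
  outer loop
   vertex 3.4 2.2 3.2
   vertex 2.7 2.9 3.1
   vertex 0.6 1.7 3.6
  endloop
 endfacet
 facet normal 0.601 0.718 -0.352
  outer loop
   vertex 1.3 2.7 0.3
   vertex 2.7 2.9 3.1
   vertex 3.6 2.0 2.8
  endloop
 endfacet
 facet normal -0.492 0.067 -0.868
  outer loop
   vertex 1.3 2.7 0.3
   vertex 1.0 0.5 0.3
   vertex 0.2 1.1 0.8
  endloop
 endfacet
 facet normal -0.825 0.566 -0.003
  outer loop
   vertex 1.3 2.7 0.3
   vertex 0.2 1.1 0.8
   vertex 0.6 1.7 3.6
  endloop
 endfacet
 facet normal -0.459 0.873 0.167
  outer loop
   vertex 1.3 2.7 0.3
   vertex 0.6 1.7 3.6
   vertex 2.7 2.9 3.1
  endloop
 endfacet
 facet normal 0.728 -0.143 -0.671
  outer loop
   vertex 2.0 2.3 1.0
   vertex 3.6 2.0 2.8
   vertex 1.0 0.5 0.3
  endloop
 endfacet
 facet normal 0.748 0.205 -0.631
  outer loop
   vertex 2.0 2.3 1.0
   vertex 1.3 2.7 0.3
   vertex 3.6 2.0 2.8
  endloop
 endfacet
 facet normal 0.677 -0.092 -0.730
  outer loop
   vertex 2.0 2.3 1.0
   vertex 1.0 0.5 0.3
   vertex 1.3 2.7 0.3
  endloop
 endfacet
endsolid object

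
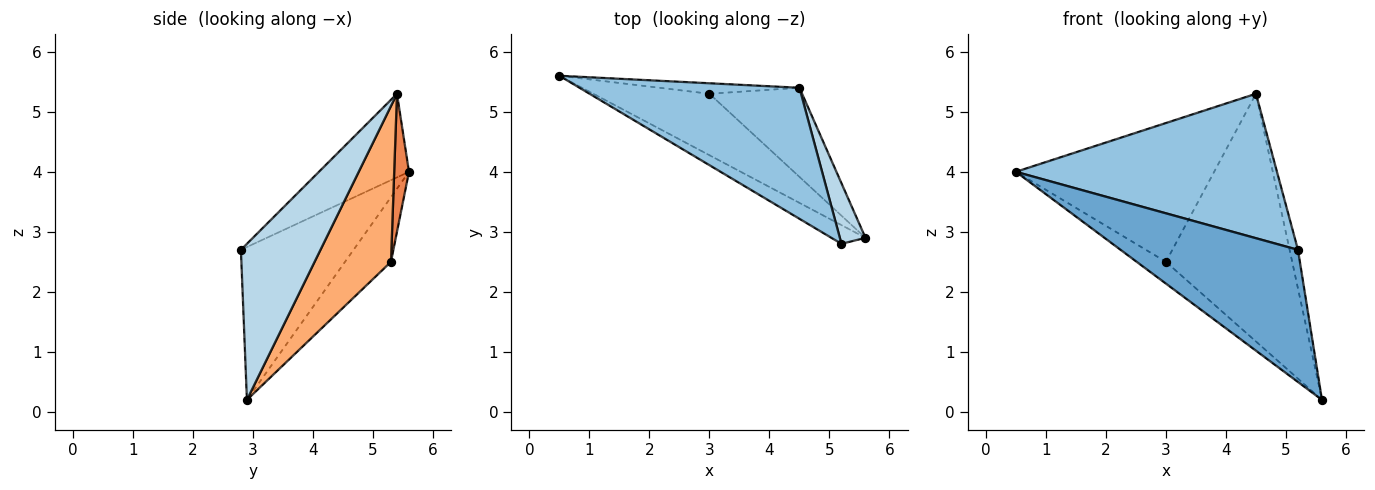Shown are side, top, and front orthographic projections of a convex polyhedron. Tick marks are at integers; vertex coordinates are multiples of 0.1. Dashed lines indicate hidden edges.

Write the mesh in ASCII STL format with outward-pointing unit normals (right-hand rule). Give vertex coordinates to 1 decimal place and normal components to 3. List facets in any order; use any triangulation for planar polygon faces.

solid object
 facet normal -0.532 -0.838 -0.119
  outer loop
   vertex 5.2 2.8 2.7
   vertex 0.5 5.6 4.0
   vertex 5.6 2.9 0.2
  endloop
 endfacet
 facet normal -0.247 -0.718 0.651
  outer loop
   vertex 5.2 2.8 2.7
   vertex 4.5 5.4 5.3
   vertex 0.5 5.6 4.0
  endloop
 endfacet
 facet normal 0.982 0.103 0.161
  outer loop
   vertex 5.2 2.8 2.7
   vertex 5.6 2.9 0.2
   vertex 4.5 5.4 5.3
  endloop
 endfacet
 facet normal -0.465 0.296 -0.834
  outer loop
   vertex 3.0 5.3 2.5
   vertex 5.6 2.9 0.2
   vertex 0.5 5.6 4.0
  endloop
 endfacet
 facet normal 0.074 0.994 -0.075
  outer loop
   vertex 3.0 5.3 2.5
   vertex 0.5 5.6 4.0
   vertex 4.5 5.4 5.3
  endloop
 endfacet
 facet normal 0.495 0.818 -0.294
  outer loop
   vertex 3.0 5.3 2.5
   vertex 4.5 5.4 5.3
   vertex 5.6 2.9 0.2
  endloop
 endfacet
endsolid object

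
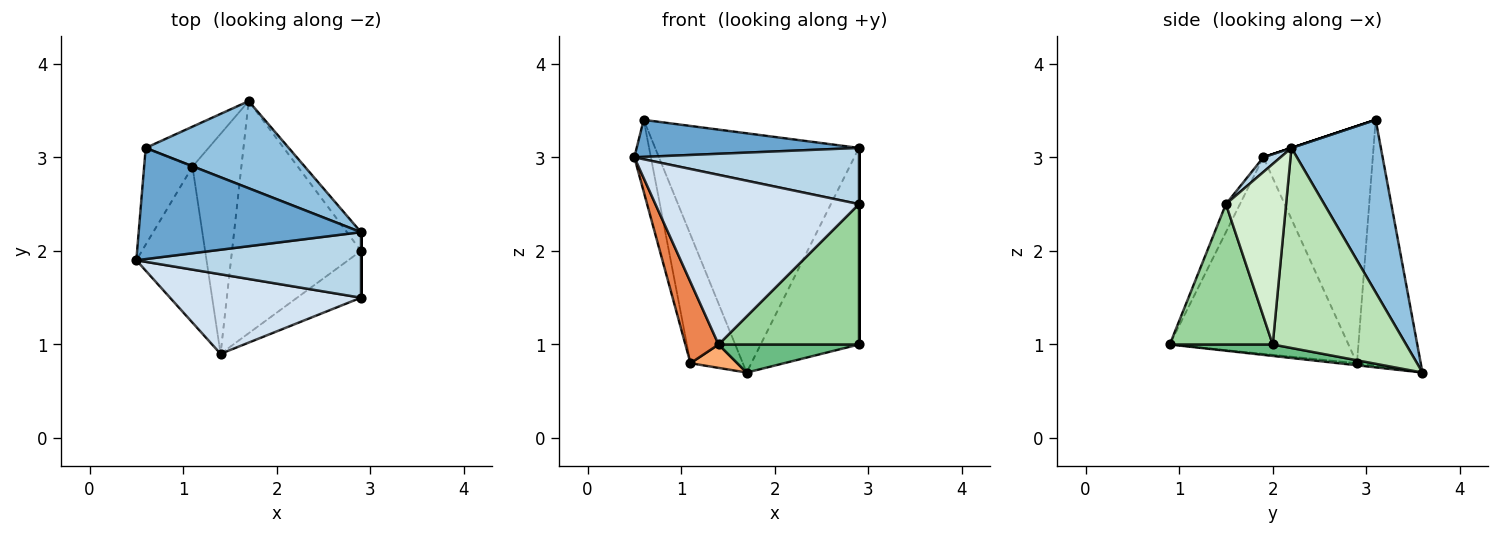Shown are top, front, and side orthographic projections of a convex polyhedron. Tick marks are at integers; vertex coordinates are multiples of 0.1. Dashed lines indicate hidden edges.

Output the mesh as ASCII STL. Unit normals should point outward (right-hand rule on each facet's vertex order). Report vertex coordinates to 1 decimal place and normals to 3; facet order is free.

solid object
 facet normal 0.000 -0.316 0.949
  outer loop
   vertex 0.6 3.1 3.4
   vertex 0.5 1.9 3.0
   vertex 2.9 2.2 3.1
  endloop
 endfacet
 facet normal 0.381 0.869 0.316
  outer loop
   vertex 0.6 3.1 3.4
   vertex 2.9 2.2 3.1
   vertex 1.7 3.6 0.7
  endloop
 endfacet
 facet normal 0.050 -0.650 0.758
  outer loop
   vertex 2.9 1.5 2.5
   vertex 2.9 2.2 3.1
   vertex 0.5 1.9 3.0
  endloop
 endfacet
 facet normal -0.062 -0.904 0.424
  outer loop
   vertex 2.9 1.5 2.5
   vertex 0.5 1.9 3.0
   vertex 1.4 0.9 1.0
  endloop
 endfacet
 facet normal -0.928 -0.172 -0.331
  outer loop
   vertex 1.1 2.9 0.8
   vertex 1.4 0.9 1.0
   vertex 0.5 1.9 3.0
  endloop
 endfacet
 facet normal -0.042 -0.106 -0.993
  outer loop
   vertex 1.1 2.9 0.8
   vertex 1.7 3.6 0.7
   vertex 1.4 0.9 1.0
  endloop
 endfacet
 facet normal -0.969 0.147 -0.198
  outer loop
   vertex 1.1 2.9 0.8
   vertex 0.5 1.9 3.0
   vertex 0.6 3.1 3.4
  endloop
 endfacet
 facet normal -0.758 0.622 -0.194
  outer loop
   vertex 1.1 2.9 0.8
   vertex 0.6 3.1 3.4
   vertex 1.7 3.6 0.7
  endloop
 endfacet
 facet normal 0.088 -0.120 -0.989
  outer loop
   vertex 2.9 2.0 1.0
   vertex 1.4 0.9 1.0
   vertex 1.7 3.6 0.7
  endloop
 endfacet
 facet normal 0.571 -0.779 -0.260
  outer loop
   vertex 2.9 2.0 1.0
   vertex 2.9 1.5 2.5
   vertex 1.4 0.9 1.0
  endloop
 endfacet
 facet normal 0.804 0.592 -0.056
  outer loop
   vertex 2.9 2.0 1.0
   vertex 1.7 3.6 0.7
   vertex 2.9 2.2 3.1
  endloop
 endfacet
 facet normal 1.000 0.000 0.000
  outer loop
   vertex 2.9 2.0 1.0
   vertex 2.9 2.2 3.1
   vertex 2.9 1.5 2.5
  endloop
 endfacet
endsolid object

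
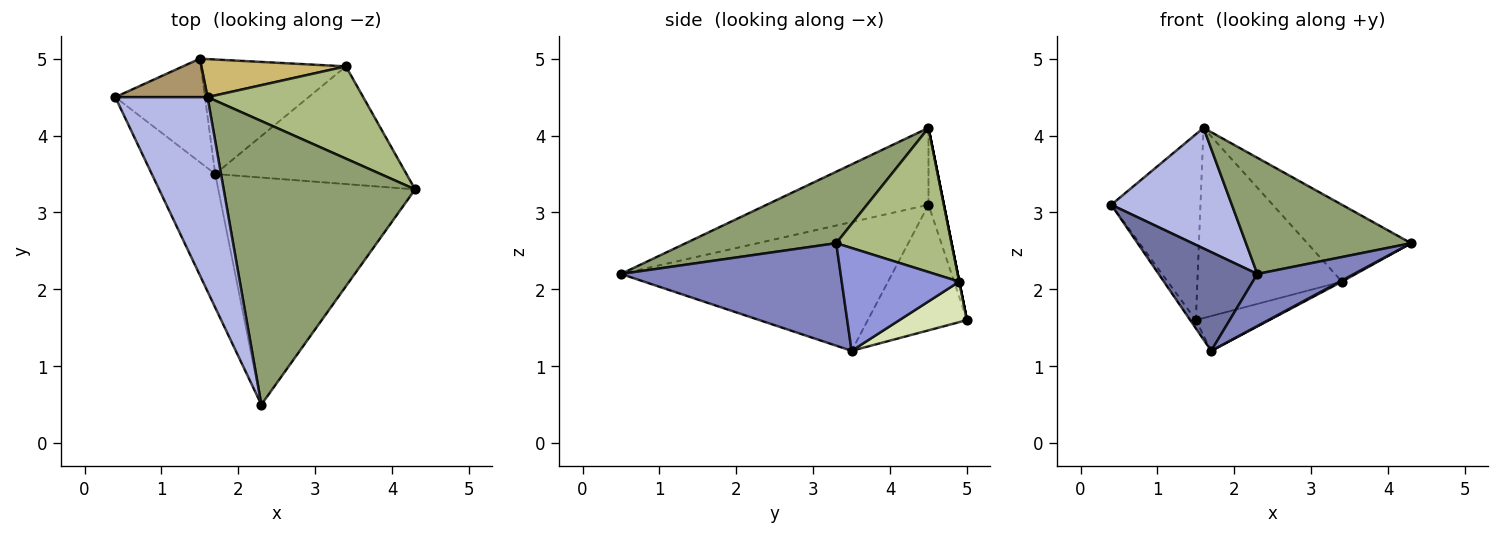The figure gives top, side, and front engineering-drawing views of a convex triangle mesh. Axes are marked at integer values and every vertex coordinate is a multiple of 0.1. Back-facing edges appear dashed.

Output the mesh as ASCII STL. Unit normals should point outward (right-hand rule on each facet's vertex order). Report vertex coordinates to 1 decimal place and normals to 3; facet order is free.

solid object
 facet normal -0.853 -0.311 -0.420
  outer loop
   vertex 1.7 3.5 1.2
   vertex 2.3 0.5 2.2
   vertex 0.4 4.5 3.1
  endloop
 endfacet
 facet normal 0.453 -0.199 -0.869
  outer loop
   vertex 1.7 3.5 1.2
   vertex 4.3 3.3 2.6
   vertex 2.3 0.5 2.2
  endloop
 endfacet
 facet normal 0.474 -0.009 -0.881
  outer loop
   vertex 3.4 4.9 2.1
   vertex 4.3 3.3 2.6
   vertex 1.7 3.5 1.2
  endloop
 endfacet
 facet normal -0.578 -0.430 0.693
  outer loop
   vertex 1.6 4.5 4.1
   vertex 0.4 4.5 3.1
   vertex 2.3 0.5 2.2
  endloop
 endfacet
 facet normal 0.327 -0.358 0.875
  outer loop
   vertex 1.6 4.5 4.1
   vertex 2.3 0.5 2.2
   vertex 4.3 3.3 2.6
  endloop
 endfacet
 facet normal 0.580 0.522 0.626
  outer loop
   vertex 1.6 4.5 4.1
   vertex 4.3 3.3 2.6
   vertex 3.4 4.9 2.1
  endloop
 endfacet
 facet normal -0.813 0.046 -0.581
  outer loop
   vertex 1.5 5.0 1.6
   vertex 1.7 3.5 1.2
   vertex 0.4 4.5 3.1
  endloop
 endfacet
 facet normal 0.258 0.281 -0.924
  outer loop
   vertex 1.5 5.0 1.6
   vertex 3.4 4.9 2.1
   vertex 1.7 3.5 1.2
  endloop
 endfacet
 facet normal -0.166 0.966 0.200
  outer loop
   vertex 1.5 5.0 1.6
   vertex 0.4 4.5 3.1
   vertex 1.6 4.5 4.1
  endloop
 endfacet
 facet normal 0.000 0.981 0.196
  outer loop
   vertex 1.5 5.0 1.6
   vertex 1.6 4.5 4.1
   vertex 3.4 4.9 2.1
  endloop
 endfacet
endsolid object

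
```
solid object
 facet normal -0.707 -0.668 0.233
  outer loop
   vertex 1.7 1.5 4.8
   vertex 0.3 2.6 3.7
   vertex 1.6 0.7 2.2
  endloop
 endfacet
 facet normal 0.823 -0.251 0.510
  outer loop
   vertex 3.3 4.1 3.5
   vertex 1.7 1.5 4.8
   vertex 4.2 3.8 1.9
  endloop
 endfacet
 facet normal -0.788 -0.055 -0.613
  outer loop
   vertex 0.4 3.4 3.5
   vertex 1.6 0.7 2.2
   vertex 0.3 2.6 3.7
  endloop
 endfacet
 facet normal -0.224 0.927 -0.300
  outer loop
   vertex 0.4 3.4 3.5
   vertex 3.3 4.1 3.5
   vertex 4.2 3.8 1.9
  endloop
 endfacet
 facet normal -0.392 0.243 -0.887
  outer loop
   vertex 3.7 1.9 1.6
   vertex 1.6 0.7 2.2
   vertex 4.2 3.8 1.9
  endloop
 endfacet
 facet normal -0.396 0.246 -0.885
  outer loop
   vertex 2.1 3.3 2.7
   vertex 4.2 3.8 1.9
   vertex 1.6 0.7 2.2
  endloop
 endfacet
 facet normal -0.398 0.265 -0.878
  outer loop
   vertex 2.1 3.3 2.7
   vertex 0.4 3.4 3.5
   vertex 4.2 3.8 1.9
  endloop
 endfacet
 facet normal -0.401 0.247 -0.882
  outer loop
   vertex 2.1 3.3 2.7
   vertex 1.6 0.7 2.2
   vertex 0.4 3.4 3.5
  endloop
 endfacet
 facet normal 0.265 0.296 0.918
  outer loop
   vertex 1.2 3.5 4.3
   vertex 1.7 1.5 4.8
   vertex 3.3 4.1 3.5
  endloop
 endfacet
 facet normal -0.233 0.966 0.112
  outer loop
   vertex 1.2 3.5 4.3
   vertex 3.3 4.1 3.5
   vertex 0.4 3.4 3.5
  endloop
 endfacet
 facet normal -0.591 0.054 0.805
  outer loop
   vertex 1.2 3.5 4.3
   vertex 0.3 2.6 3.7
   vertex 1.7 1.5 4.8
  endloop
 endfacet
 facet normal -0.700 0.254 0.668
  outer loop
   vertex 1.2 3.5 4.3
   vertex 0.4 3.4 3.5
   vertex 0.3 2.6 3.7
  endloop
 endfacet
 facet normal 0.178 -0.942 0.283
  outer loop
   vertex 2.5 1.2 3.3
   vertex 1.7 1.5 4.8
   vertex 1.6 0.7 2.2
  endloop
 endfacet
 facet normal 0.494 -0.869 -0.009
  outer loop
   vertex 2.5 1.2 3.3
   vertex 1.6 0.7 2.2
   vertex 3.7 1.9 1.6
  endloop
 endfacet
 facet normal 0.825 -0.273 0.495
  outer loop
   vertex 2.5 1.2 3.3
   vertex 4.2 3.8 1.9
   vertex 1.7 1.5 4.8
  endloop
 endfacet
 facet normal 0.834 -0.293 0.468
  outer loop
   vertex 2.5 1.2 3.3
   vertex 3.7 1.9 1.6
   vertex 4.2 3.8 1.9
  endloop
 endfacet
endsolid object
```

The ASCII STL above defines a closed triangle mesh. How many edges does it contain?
24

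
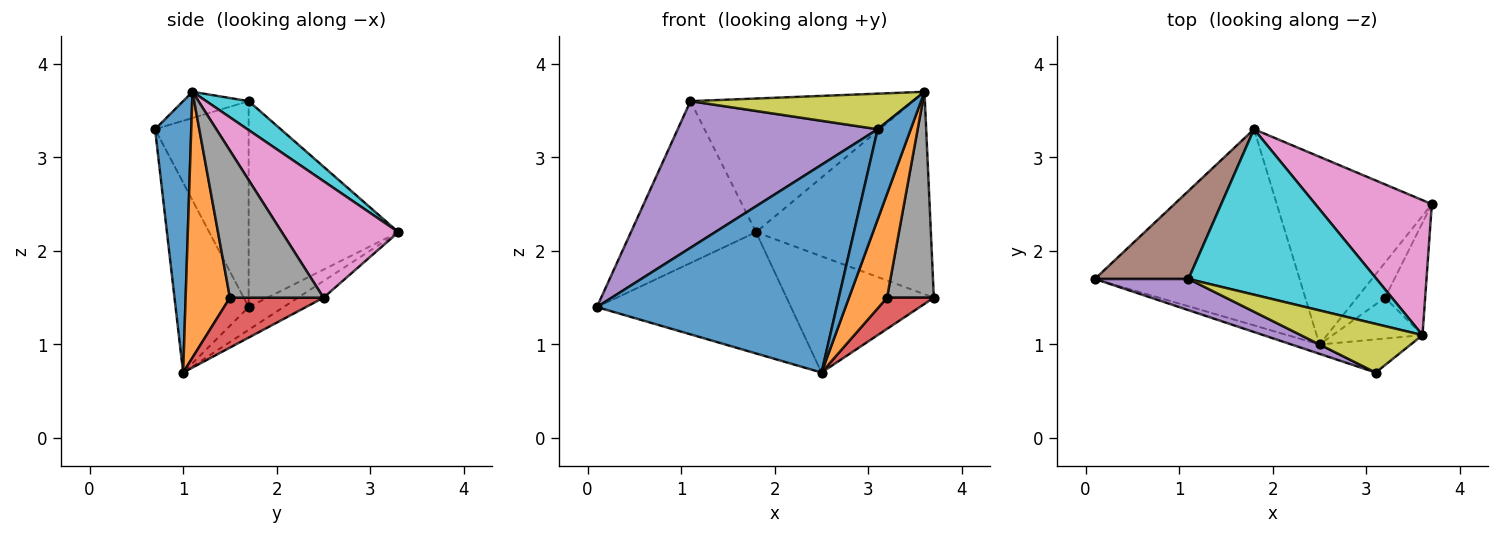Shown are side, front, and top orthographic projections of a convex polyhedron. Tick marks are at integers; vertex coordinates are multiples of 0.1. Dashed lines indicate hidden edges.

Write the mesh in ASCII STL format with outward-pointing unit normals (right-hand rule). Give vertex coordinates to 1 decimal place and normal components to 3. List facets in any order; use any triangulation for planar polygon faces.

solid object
 facet normal -0.291 -0.956 -0.043
  outer loop
   vertex 2.5 1.0 0.7
   vertex 3.1 0.7 3.3
   vertex 0.1 1.7 1.4
  endloop
 endfacet
 facet normal -0.094 0.524 -0.847
  outer loop
   vertex 1.8 3.3 2.2
   vertex 2.5 1.0 0.7
   vertex 0.1 1.7 1.4
  endloop
 endfacet
 facet normal -0.091 0.524 -0.847
  outer loop
   vertex 1.8 3.3 2.2
   vertex 3.7 2.5 1.5
   vertex 2.5 1.0 0.7
  endloop
 endfacet
 facet normal 0.799 -0.400 -0.449
  outer loop
   vertex 3.2 1.5 1.5
   vertex 2.5 1.0 0.7
   vertex 3.7 2.5 1.5
  endloop
 endfacet
 facet normal -0.416 -0.889 0.189
  outer loop
   vertex 1.1 1.7 3.6
   vertex 0.1 1.7 1.4
   vertex 3.1 0.7 3.3
  endloop
 endfacet
 facet normal -0.725 0.605 0.329
  outer loop
   vertex 1.1 1.7 3.6
   vertex 1.8 3.3 2.2
   vertex 0.1 1.7 1.4
  endloop
 endfacet
 facet normal 0.485 0.728 0.485
  outer loop
   vertex 3.6 1.1 3.7
   vertex 3.7 2.5 1.5
   vertex 1.8 3.3 2.2
  endloop
 endfacet
 facet normal 0.869 -0.434 -0.237
  outer loop
   vertex 3.6 1.1 3.7
   vertex 3.2 1.5 1.5
   vertex 3.7 2.5 1.5
  endloop
 endfacet
 facet normal -0.171 -0.581 0.795
  outer loop
   vertex 3.6 1.1 3.7
   vertex 1.1 1.7 3.6
   vertex 3.1 0.7 3.3
  endloop
 endfacet
 facet normal 0.119 0.624 0.772
  outer loop
   vertex 3.6 1.1 3.7
   vertex 1.8 3.3 2.2
   vertex 1.1 1.7 3.6
  endloop
 endfacet
 facet normal 0.716 -0.655 -0.241
  outer loop
   vertex 3.6 1.1 3.7
   vertex 3.1 0.7 3.3
   vertex 2.5 1.0 0.7
  endloop
 endfacet
 facet normal 0.735 -0.631 -0.248
  outer loop
   vertex 3.6 1.1 3.7
   vertex 2.5 1.0 0.7
   vertex 3.2 1.5 1.5
  endloop
 endfacet
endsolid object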